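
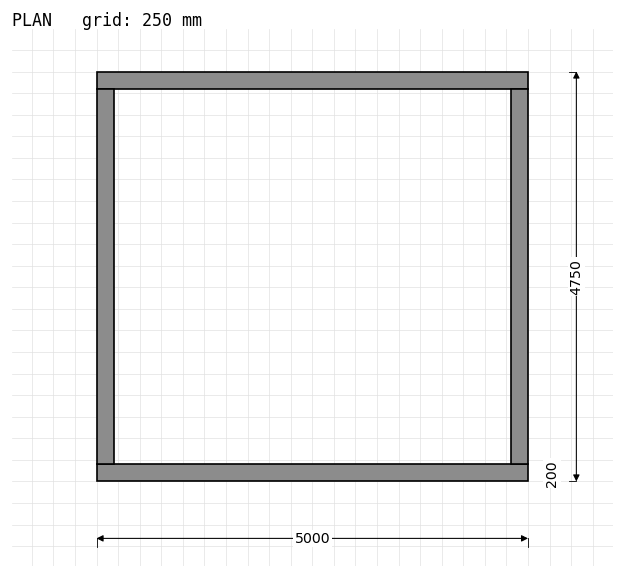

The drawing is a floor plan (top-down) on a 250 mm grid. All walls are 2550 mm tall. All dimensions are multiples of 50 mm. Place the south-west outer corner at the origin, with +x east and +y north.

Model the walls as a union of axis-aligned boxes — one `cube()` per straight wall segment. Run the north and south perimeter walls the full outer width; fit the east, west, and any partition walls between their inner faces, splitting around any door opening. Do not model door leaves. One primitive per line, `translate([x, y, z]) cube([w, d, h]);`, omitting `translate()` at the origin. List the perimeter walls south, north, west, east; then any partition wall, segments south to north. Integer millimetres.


cube([5000, 200, 2550]);
translate([0, 4550, 0]) cube([5000, 200, 2550]);
translate([0, 200, 0]) cube([200, 4350, 2550]);
translate([4800, 200, 0]) cube([200, 4350, 2550]);


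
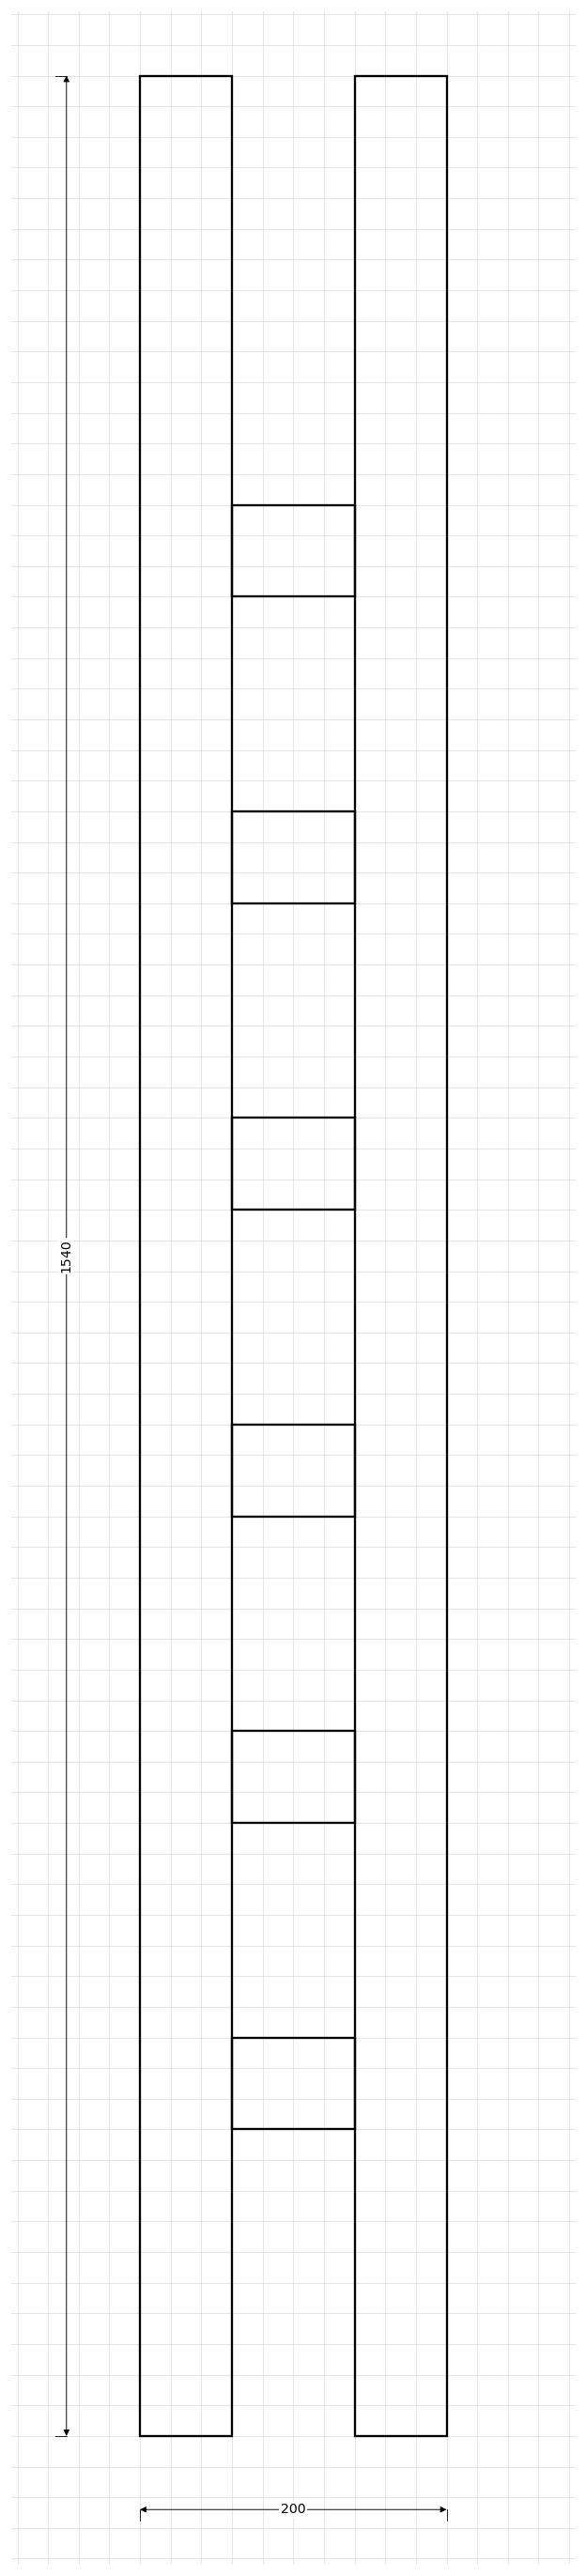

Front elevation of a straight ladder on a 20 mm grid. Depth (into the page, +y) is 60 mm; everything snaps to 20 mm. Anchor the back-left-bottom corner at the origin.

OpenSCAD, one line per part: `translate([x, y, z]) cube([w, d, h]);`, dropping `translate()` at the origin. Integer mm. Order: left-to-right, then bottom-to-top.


cube([60, 60, 1540]);
translate([60, 0, 200]) cube([80, 60, 60]);
translate([60, 0, 400]) cube([80, 60, 60]);
translate([60, 0, 600]) cube([80, 60, 60]);
translate([60, 0, 800]) cube([80, 60, 60]);
translate([60, 0, 1000]) cube([80, 60, 60]);
translate([60, 0, 1200]) cube([80, 60, 60]);
translate([140, 0, 0]) cube([60, 60, 1540]);


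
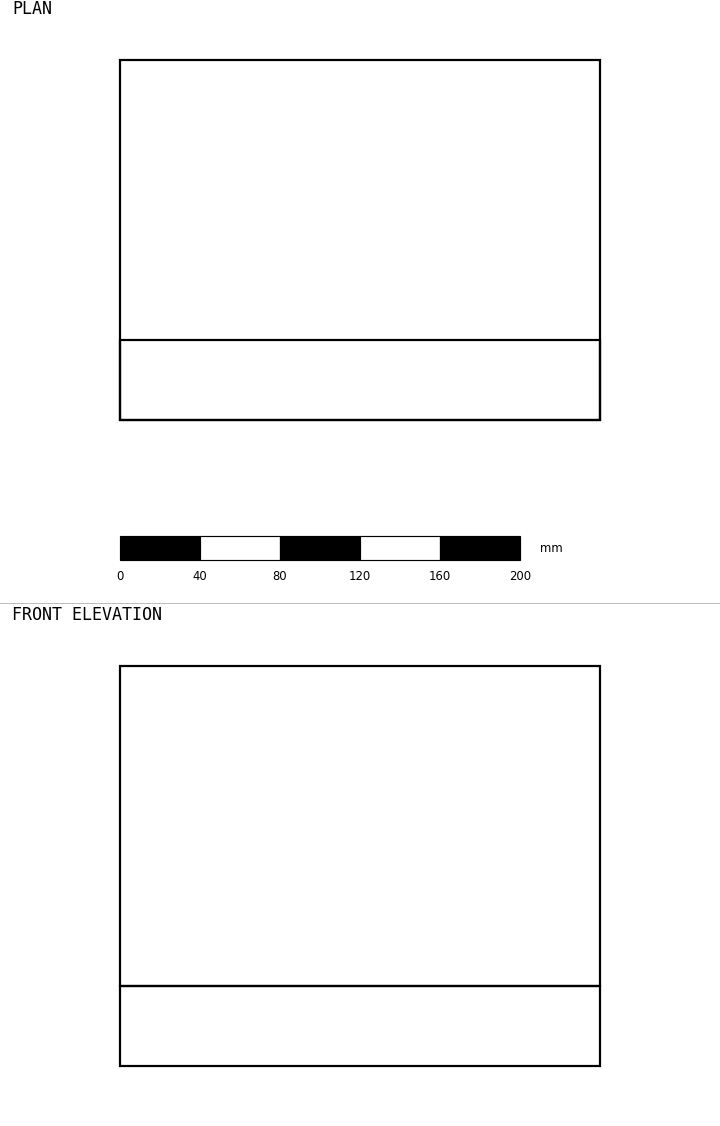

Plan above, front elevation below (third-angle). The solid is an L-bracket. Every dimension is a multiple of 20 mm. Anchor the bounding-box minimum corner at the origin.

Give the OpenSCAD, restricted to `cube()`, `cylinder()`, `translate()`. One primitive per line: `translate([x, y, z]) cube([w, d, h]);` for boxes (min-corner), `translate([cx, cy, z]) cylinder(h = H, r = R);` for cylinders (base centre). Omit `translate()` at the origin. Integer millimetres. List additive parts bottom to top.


cube([240, 180, 40]);
translate([0, 0, 40]) cube([240, 40, 160]);


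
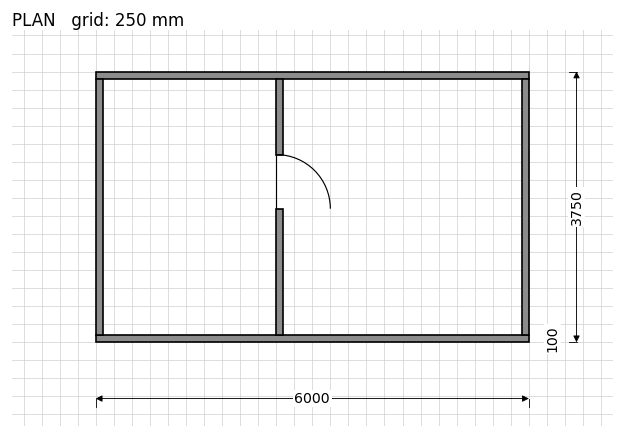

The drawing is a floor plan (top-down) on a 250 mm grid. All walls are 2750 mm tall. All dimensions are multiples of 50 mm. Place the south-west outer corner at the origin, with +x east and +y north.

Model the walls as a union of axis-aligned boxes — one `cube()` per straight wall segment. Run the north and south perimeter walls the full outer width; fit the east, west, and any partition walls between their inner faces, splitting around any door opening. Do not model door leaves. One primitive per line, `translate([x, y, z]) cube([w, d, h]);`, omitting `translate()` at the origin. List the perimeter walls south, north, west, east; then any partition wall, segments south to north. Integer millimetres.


cube([6000, 100, 2750]);
translate([0, 3650, 0]) cube([6000, 100, 2750]);
translate([0, 100, 0]) cube([100, 3550, 2750]);
translate([5900, 100, 0]) cube([100, 3550, 2750]);
translate([2500, 100, 0]) cube([100, 1750, 2750]);
translate([2500, 2600, 0]) cube([100, 1050, 2750]);


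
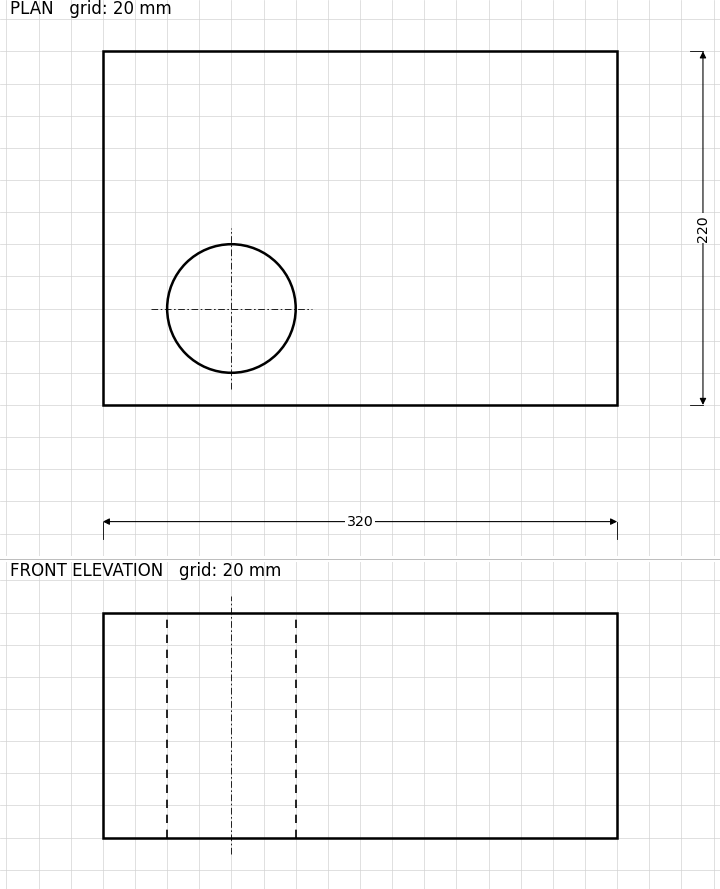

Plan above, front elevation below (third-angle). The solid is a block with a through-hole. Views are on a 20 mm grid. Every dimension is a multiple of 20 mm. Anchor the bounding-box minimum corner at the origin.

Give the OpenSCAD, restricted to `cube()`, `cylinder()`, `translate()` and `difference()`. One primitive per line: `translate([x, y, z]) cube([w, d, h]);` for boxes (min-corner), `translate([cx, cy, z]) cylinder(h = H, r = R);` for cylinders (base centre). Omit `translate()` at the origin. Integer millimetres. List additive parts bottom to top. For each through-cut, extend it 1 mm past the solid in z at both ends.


difference() {
  cube([320, 220, 140]);
  translate([80, 60, -1]) cylinder(h = 142, r = 40);
}


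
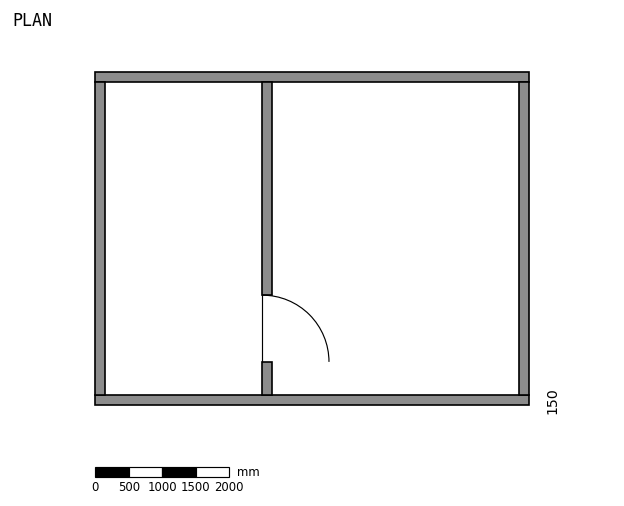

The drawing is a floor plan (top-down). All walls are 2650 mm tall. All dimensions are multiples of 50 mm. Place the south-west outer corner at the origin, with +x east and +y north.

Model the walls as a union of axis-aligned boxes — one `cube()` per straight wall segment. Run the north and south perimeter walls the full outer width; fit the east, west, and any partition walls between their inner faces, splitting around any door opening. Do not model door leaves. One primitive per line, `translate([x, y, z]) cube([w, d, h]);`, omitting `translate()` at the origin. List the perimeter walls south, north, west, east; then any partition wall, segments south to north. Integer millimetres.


cube([6500, 150, 2650]);
translate([0, 4850, 0]) cube([6500, 150, 2650]);
translate([0, 150, 0]) cube([150, 4700, 2650]);
translate([6350, 150, 0]) cube([150, 4700, 2650]);
translate([2500, 150, 0]) cube([150, 500, 2650]);
translate([2500, 1650, 0]) cube([150, 3200, 2650]);


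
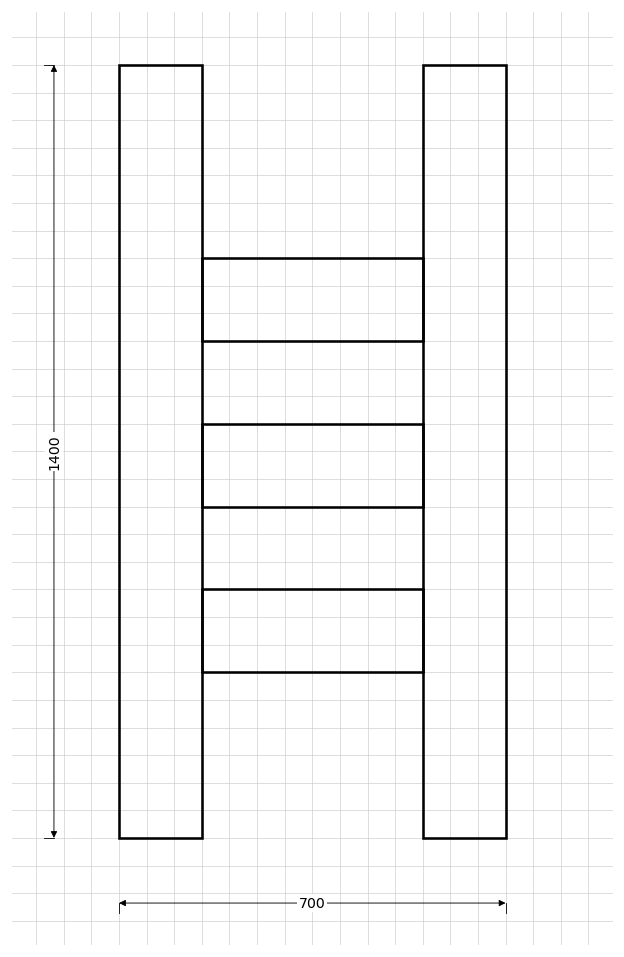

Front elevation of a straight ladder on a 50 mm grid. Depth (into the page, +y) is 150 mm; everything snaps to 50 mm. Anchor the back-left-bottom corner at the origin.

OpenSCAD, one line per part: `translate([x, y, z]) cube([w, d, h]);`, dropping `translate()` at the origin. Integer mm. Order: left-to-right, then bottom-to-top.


cube([150, 150, 1400]);
translate([150, 0, 300]) cube([400, 150, 150]);
translate([150, 0, 600]) cube([400, 150, 150]);
translate([150, 0, 900]) cube([400, 150, 150]);
translate([550, 0, 0]) cube([150, 150, 1400]);


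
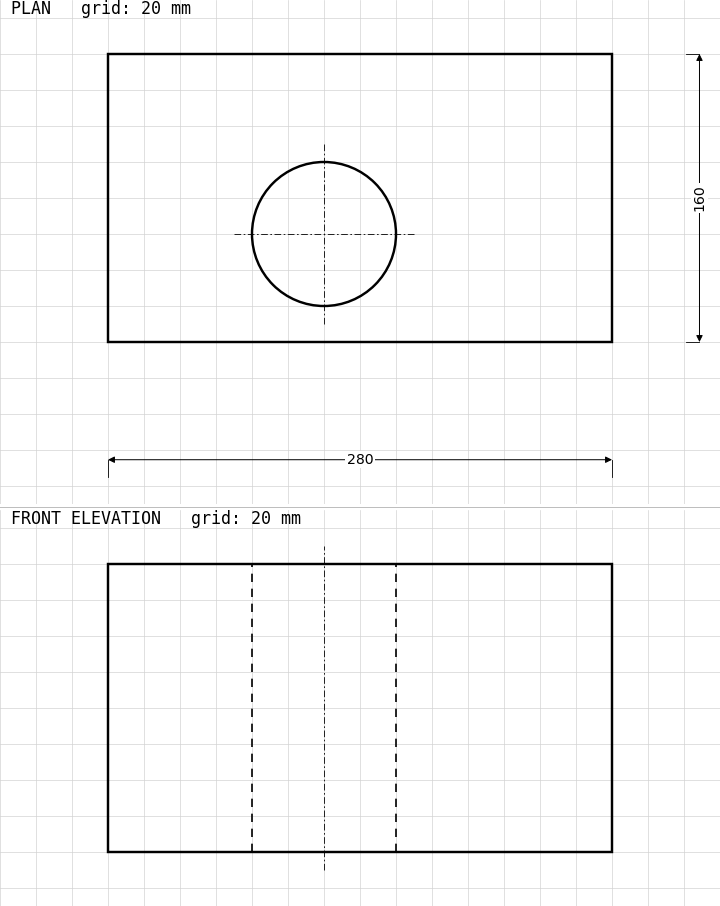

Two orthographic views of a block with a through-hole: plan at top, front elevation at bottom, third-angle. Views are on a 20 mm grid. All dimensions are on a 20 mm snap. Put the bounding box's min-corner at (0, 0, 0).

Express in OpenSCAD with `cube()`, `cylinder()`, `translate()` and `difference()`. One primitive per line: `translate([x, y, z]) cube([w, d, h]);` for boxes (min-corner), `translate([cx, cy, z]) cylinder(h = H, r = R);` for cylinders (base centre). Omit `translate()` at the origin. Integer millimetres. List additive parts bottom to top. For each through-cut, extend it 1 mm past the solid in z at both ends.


difference() {
  cube([280, 160, 160]);
  translate([120, 60, -1]) cylinder(h = 162, r = 40);
}


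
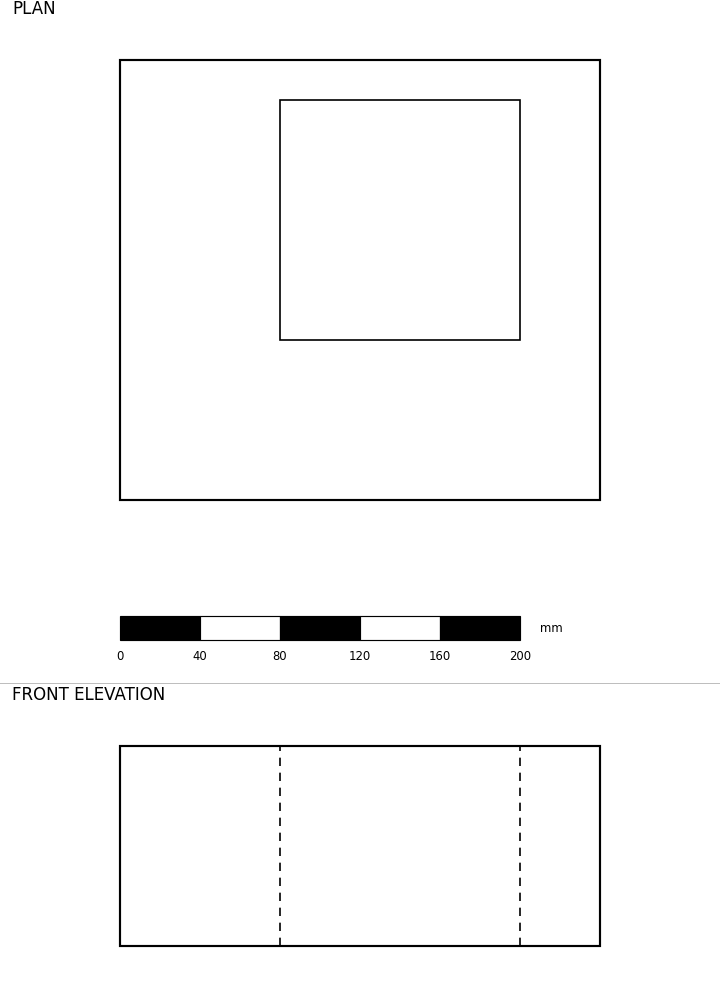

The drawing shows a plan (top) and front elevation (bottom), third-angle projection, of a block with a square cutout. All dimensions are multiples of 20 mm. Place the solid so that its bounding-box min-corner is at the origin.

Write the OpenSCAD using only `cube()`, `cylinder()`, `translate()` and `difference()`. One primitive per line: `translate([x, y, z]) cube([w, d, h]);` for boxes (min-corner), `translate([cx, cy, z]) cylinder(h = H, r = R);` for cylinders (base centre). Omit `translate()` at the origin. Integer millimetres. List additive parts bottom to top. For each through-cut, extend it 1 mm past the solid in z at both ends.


difference() {
  cube([240, 220, 100]);
  translate([80, 80, -1]) cube([120, 120, 102]);
}


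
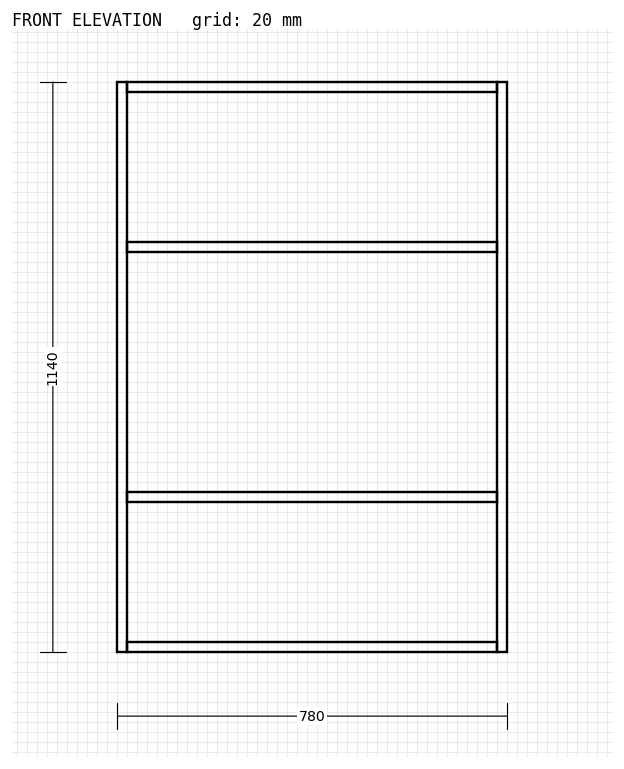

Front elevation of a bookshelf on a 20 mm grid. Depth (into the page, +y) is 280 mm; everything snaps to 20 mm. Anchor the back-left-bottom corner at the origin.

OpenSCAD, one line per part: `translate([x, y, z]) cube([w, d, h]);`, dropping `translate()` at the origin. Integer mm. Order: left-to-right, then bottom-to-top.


cube([20, 280, 1140]);
translate([20, 0, 0]) cube([740, 280, 20]);
translate([20, 0, 300]) cube([740, 280, 20]);
translate([20, 0, 800]) cube([740, 280, 20]);
translate([20, 0, 1120]) cube([740, 280, 20]);
translate([760, 0, 0]) cube([20, 280, 1140]);


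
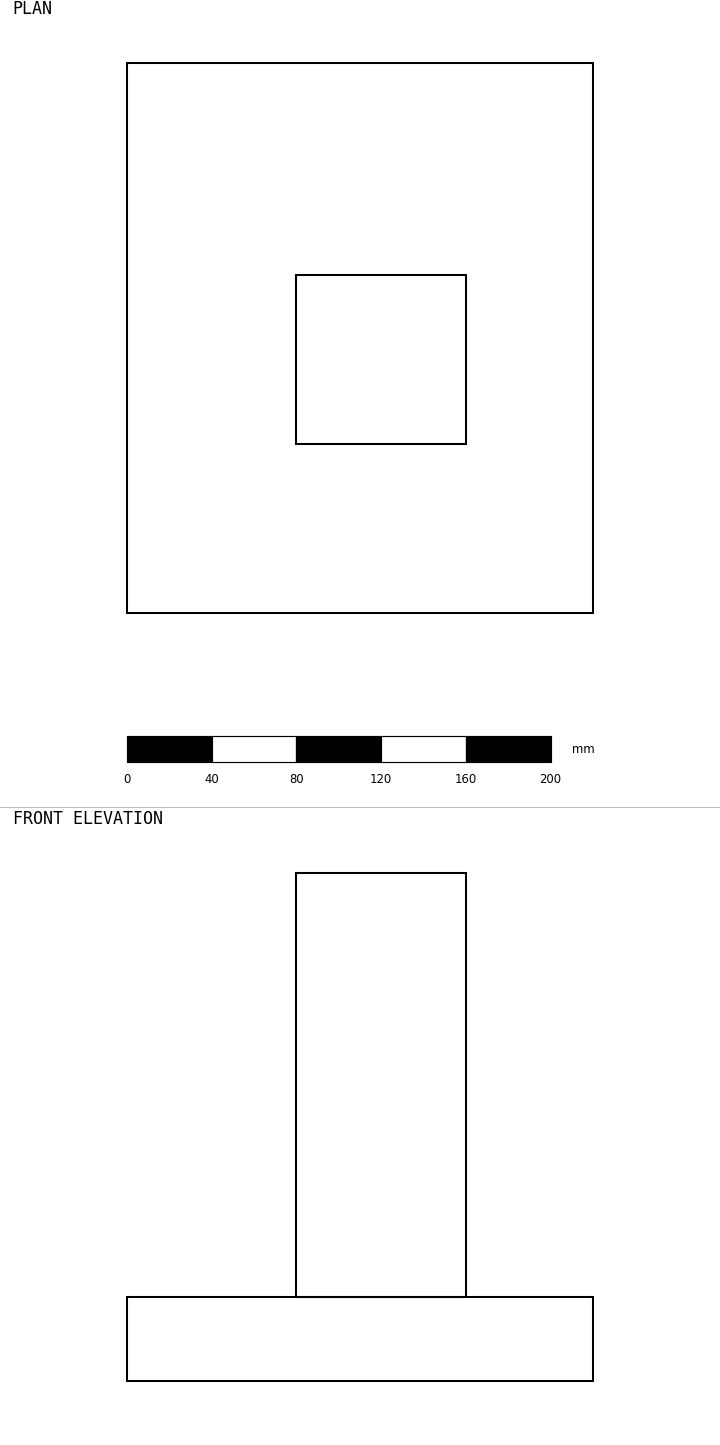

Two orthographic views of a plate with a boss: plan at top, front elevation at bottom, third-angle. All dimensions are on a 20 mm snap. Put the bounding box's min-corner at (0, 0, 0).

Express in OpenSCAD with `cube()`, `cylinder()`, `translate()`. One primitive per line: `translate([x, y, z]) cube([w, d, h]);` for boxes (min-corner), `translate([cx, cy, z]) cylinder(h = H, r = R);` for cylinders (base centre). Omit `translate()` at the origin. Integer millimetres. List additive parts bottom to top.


cube([220, 260, 40]);
translate([80, 80, 40]) cube([80, 80, 200]);


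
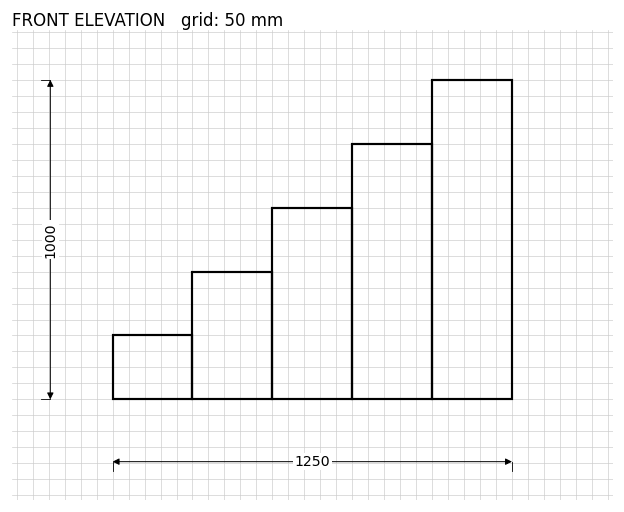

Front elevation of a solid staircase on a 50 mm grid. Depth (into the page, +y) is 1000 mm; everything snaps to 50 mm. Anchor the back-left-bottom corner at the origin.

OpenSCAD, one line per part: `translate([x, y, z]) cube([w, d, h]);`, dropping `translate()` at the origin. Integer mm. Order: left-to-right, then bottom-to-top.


cube([250, 1000, 200]);
translate([250, 0, 0]) cube([250, 1000, 400]);
translate([500, 0, 0]) cube([250, 1000, 600]);
translate([750, 0, 0]) cube([250, 1000, 800]);
translate([1000, 0, 0]) cube([250, 1000, 1000]);


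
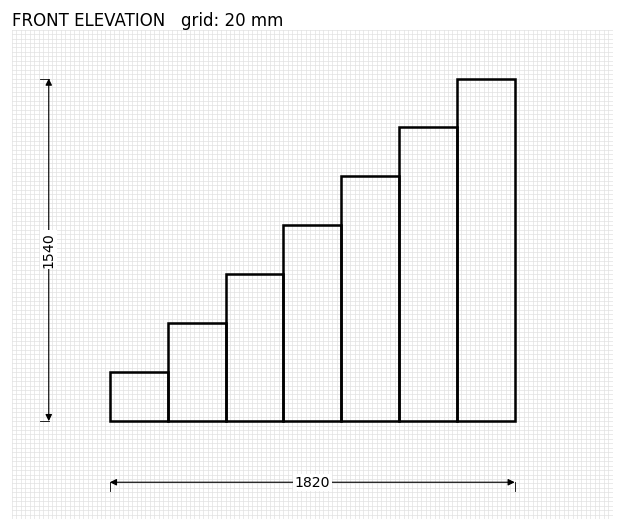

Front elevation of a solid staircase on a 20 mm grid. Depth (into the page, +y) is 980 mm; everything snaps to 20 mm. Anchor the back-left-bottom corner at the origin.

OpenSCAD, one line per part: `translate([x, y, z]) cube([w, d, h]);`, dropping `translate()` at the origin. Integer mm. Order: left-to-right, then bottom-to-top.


cube([260, 980, 220]);
translate([260, 0, 0]) cube([260, 980, 440]);
translate([520, 0, 0]) cube([260, 980, 660]);
translate([780, 0, 0]) cube([260, 980, 880]);
translate([1040, 0, 0]) cube([260, 980, 1100]);
translate([1300, 0, 0]) cube([260, 980, 1320]);
translate([1560, 0, 0]) cube([260, 980, 1540]);


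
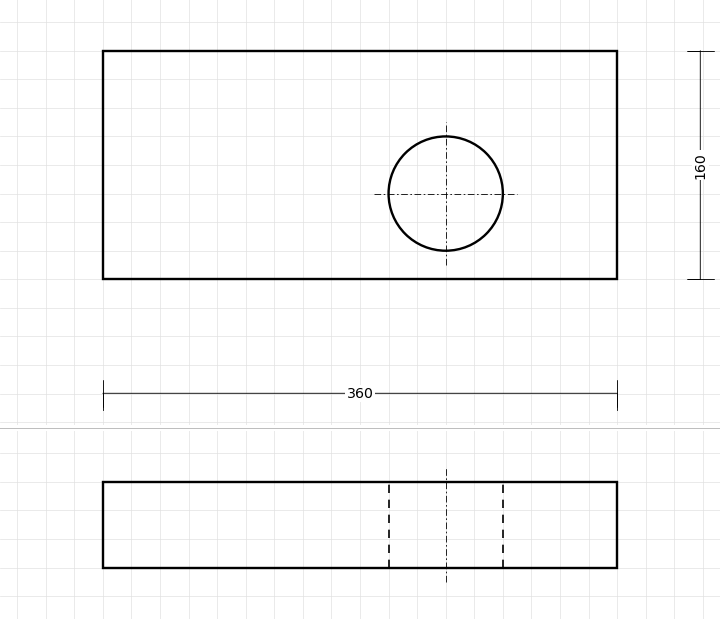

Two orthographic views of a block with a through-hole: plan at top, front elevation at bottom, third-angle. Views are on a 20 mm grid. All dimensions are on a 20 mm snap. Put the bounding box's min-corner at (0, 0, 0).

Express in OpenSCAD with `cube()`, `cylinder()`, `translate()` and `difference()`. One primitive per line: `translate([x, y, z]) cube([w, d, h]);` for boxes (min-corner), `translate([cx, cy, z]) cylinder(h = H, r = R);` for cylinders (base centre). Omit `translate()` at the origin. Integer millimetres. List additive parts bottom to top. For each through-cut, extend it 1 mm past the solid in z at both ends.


difference() {
  cube([360, 160, 60]);
  translate([240, 60, -1]) cylinder(h = 62, r = 40);
}


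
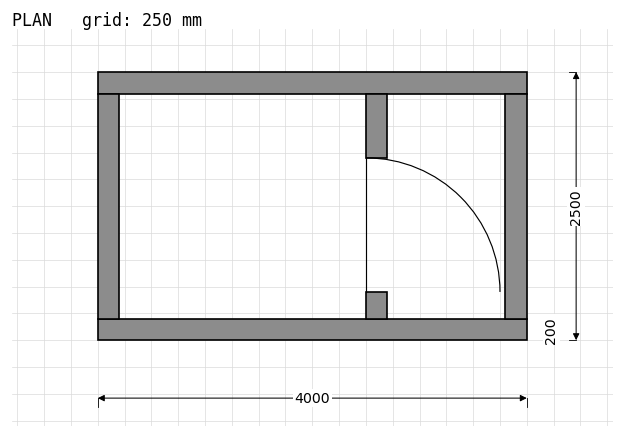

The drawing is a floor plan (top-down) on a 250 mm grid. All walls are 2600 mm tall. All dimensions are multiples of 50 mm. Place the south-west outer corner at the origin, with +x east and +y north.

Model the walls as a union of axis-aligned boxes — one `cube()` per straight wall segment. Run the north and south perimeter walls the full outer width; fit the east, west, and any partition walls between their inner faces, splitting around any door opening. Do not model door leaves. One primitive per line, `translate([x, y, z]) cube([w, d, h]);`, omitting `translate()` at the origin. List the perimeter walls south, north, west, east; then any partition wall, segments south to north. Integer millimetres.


cube([4000, 200, 2600]);
translate([0, 2300, 0]) cube([4000, 200, 2600]);
translate([0, 200, 0]) cube([200, 2100, 2600]);
translate([3800, 200, 0]) cube([200, 2100, 2600]);
translate([2500, 200, 0]) cube([200, 250, 2600]);
translate([2500, 1700, 0]) cube([200, 600, 2600]);


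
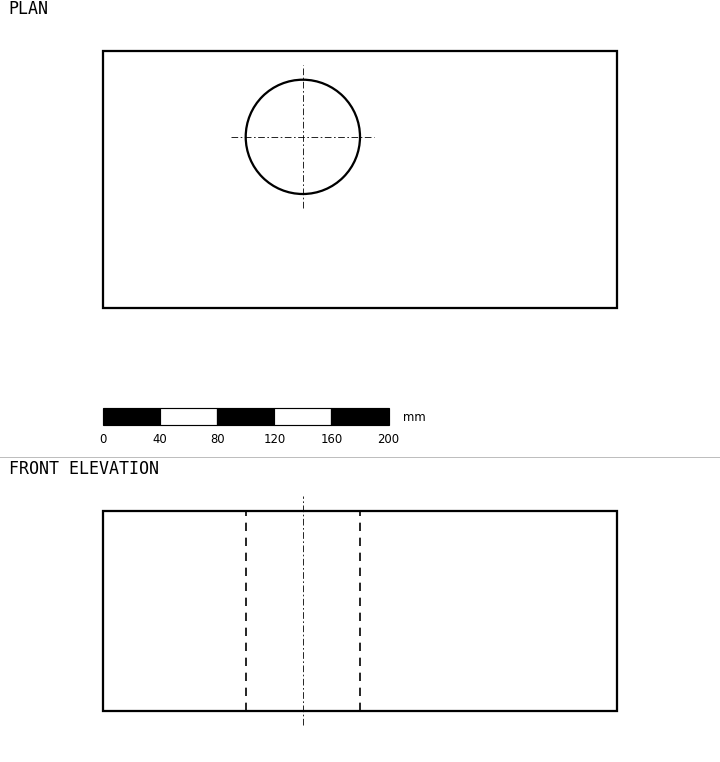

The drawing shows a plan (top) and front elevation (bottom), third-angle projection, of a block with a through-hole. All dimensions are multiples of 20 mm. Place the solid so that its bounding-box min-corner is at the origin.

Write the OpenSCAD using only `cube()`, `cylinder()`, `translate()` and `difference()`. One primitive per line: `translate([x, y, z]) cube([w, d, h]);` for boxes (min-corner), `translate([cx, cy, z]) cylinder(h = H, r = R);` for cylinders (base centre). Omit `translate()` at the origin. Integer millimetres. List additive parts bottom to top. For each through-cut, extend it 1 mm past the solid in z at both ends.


difference() {
  cube([360, 180, 140]);
  translate([140, 120, -1]) cylinder(h = 142, r = 40);
}


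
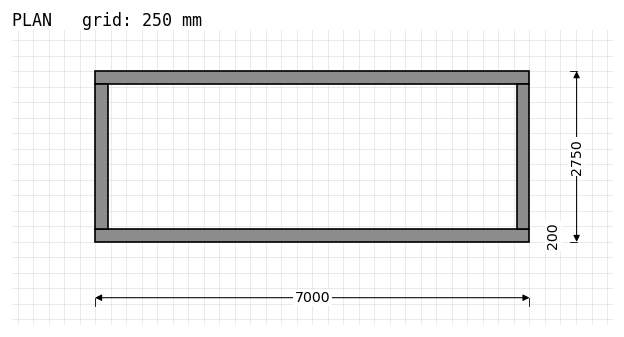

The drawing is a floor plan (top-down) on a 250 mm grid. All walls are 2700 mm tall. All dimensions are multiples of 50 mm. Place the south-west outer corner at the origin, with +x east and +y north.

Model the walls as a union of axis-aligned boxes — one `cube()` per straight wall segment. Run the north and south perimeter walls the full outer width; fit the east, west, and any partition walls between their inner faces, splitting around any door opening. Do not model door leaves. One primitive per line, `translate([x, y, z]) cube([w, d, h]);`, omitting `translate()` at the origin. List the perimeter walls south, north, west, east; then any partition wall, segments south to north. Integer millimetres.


cube([7000, 200, 2700]);
translate([0, 2550, 0]) cube([7000, 200, 2700]);
translate([0, 200, 0]) cube([200, 2350, 2700]);
translate([6800, 200, 0]) cube([200, 2350, 2700]);


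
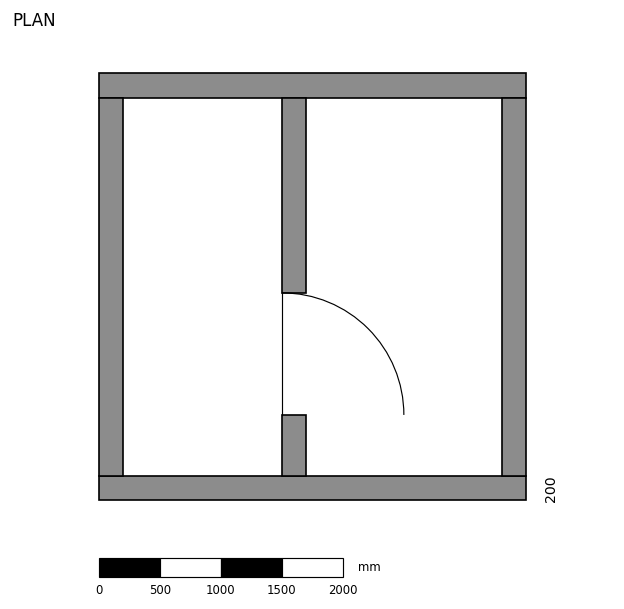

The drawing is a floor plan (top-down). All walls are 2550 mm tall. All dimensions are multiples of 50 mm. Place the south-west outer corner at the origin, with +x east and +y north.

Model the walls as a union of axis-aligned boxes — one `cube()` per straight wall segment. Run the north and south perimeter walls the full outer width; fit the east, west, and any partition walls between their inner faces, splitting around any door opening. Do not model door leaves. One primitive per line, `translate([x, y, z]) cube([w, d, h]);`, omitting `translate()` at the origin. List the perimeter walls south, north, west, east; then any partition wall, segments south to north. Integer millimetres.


cube([3500, 200, 2550]);
translate([0, 3300, 0]) cube([3500, 200, 2550]);
translate([0, 200, 0]) cube([200, 3100, 2550]);
translate([3300, 200, 0]) cube([200, 3100, 2550]);
translate([1500, 200, 0]) cube([200, 500, 2550]);
translate([1500, 1700, 0]) cube([200, 1600, 2550]);


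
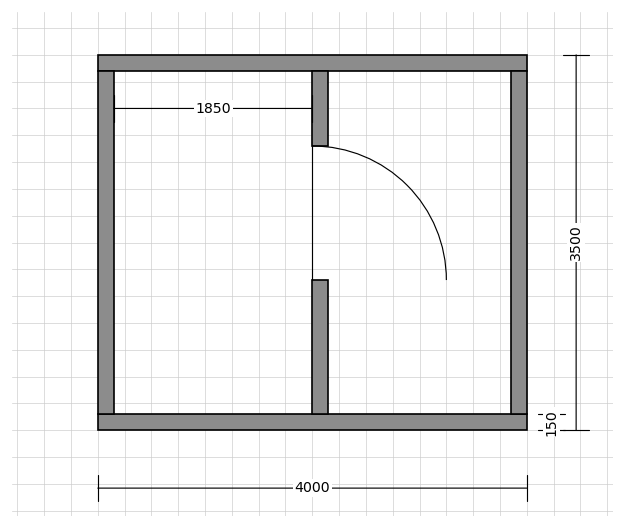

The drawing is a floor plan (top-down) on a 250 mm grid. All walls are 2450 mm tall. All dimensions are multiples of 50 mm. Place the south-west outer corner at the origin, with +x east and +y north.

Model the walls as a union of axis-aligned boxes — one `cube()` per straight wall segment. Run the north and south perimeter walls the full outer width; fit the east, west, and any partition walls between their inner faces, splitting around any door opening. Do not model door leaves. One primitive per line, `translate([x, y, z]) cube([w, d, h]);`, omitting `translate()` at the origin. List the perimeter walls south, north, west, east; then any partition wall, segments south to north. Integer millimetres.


cube([4000, 150, 2450]);
translate([0, 3350, 0]) cube([4000, 150, 2450]);
translate([0, 150, 0]) cube([150, 3200, 2450]);
translate([3850, 150, 0]) cube([150, 3200, 2450]);
translate([2000, 150, 0]) cube([150, 1250, 2450]);
translate([2000, 2650, 0]) cube([150, 700, 2450]);


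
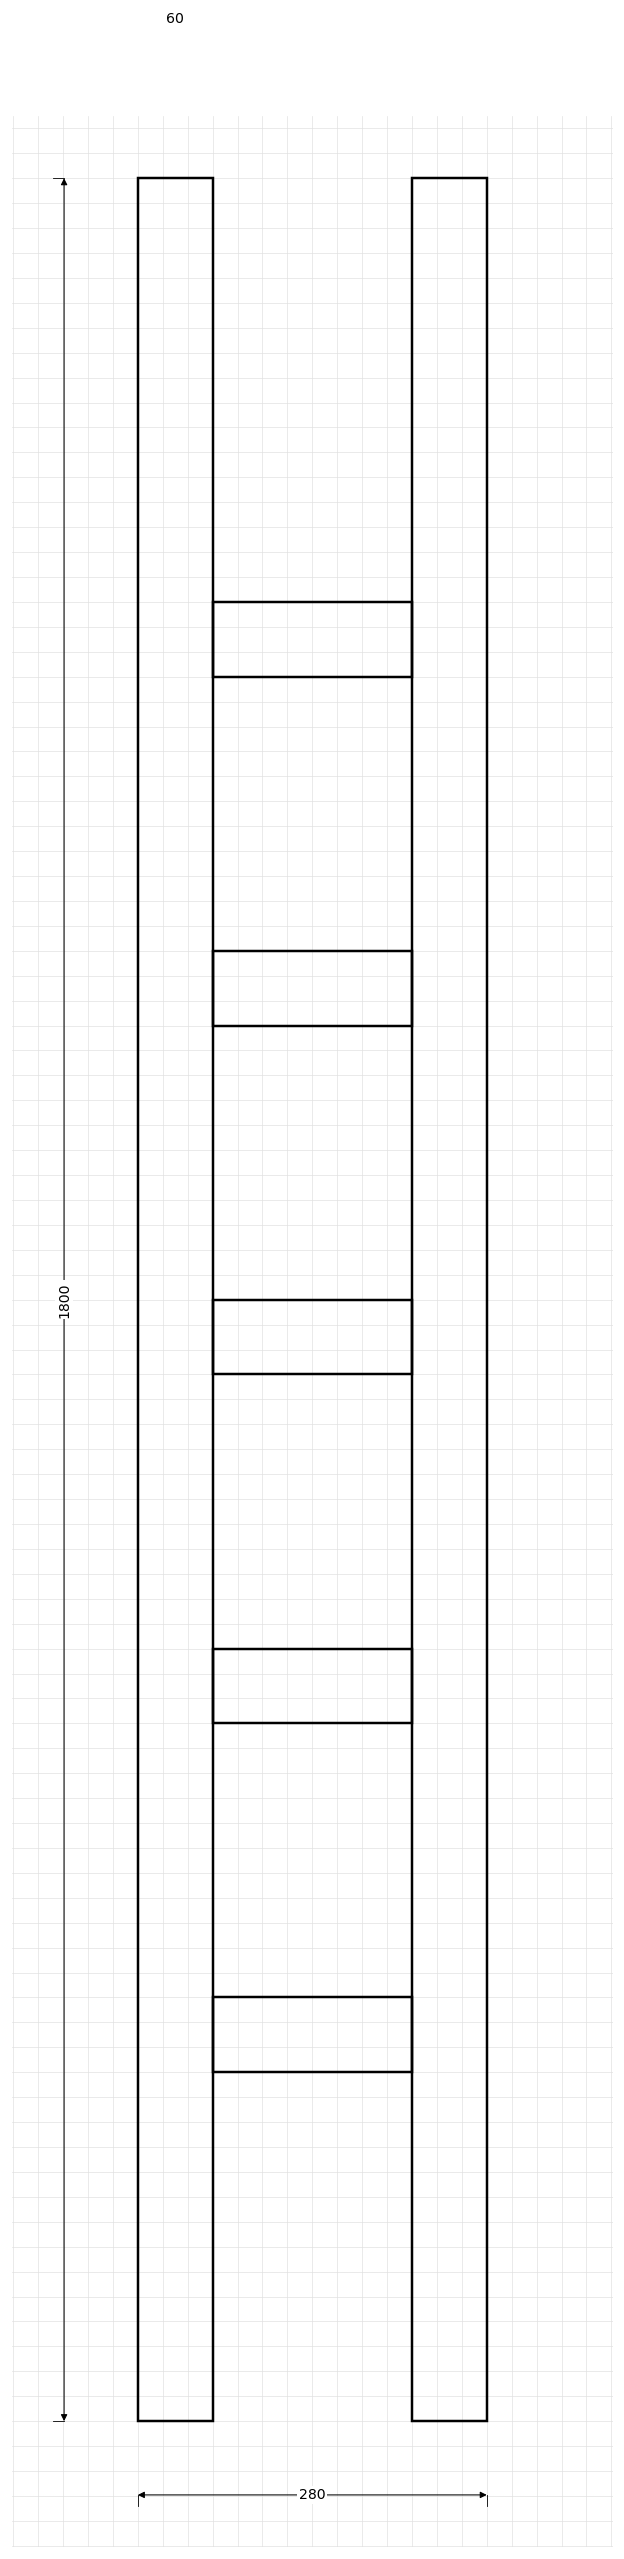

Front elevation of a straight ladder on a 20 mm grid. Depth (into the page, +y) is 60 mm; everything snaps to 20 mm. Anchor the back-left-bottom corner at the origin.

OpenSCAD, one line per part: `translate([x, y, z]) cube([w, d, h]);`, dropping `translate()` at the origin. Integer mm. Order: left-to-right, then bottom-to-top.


cube([60, 60, 1800]);
translate([60, 0, 280]) cube([160, 60, 60]);
translate([60, 0, 560]) cube([160, 60, 60]);
translate([60, 0, 840]) cube([160, 60, 60]);
translate([60, 0, 1120]) cube([160, 60, 60]);
translate([60, 0, 1400]) cube([160, 60, 60]);
translate([220, 0, 0]) cube([60, 60, 1800]);


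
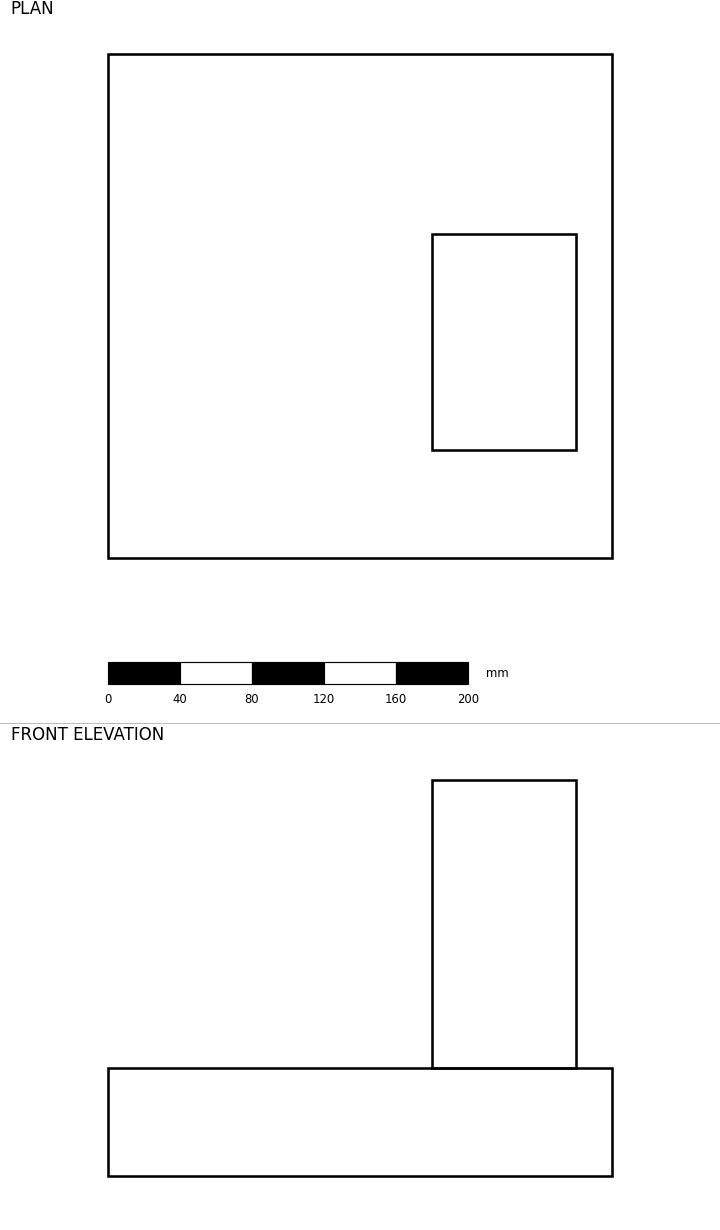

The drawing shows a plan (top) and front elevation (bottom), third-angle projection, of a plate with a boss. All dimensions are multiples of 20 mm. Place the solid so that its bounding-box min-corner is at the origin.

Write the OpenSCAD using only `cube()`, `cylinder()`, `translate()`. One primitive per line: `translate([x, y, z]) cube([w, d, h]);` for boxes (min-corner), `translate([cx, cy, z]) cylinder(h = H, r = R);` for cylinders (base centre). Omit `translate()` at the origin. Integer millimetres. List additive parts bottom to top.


cube([280, 280, 60]);
translate([180, 60, 60]) cube([80, 120, 160]);


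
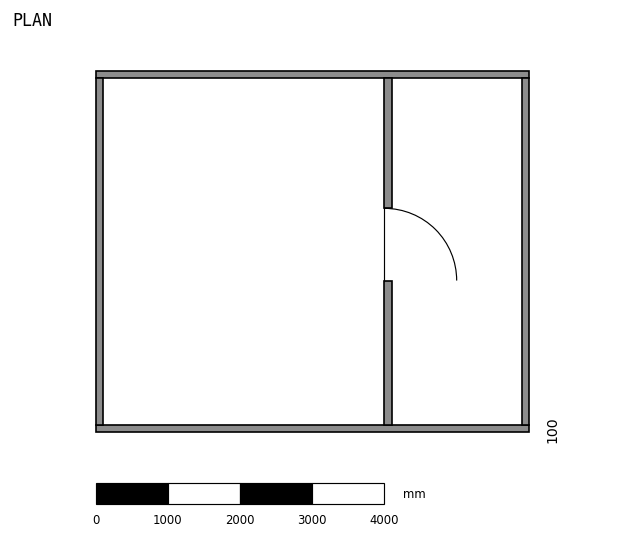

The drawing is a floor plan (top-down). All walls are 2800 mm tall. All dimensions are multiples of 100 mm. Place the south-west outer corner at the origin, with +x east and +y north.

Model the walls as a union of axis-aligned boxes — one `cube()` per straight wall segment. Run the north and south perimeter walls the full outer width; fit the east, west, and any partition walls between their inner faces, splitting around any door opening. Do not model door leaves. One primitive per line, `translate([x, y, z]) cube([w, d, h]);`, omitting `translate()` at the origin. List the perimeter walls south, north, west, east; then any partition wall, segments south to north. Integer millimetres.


cube([6000, 100, 2800]);
translate([0, 4900, 0]) cube([6000, 100, 2800]);
translate([0, 100, 0]) cube([100, 4800, 2800]);
translate([5900, 100, 0]) cube([100, 4800, 2800]);
translate([4000, 100, 0]) cube([100, 2000, 2800]);
translate([4000, 3100, 0]) cube([100, 1800, 2800]);


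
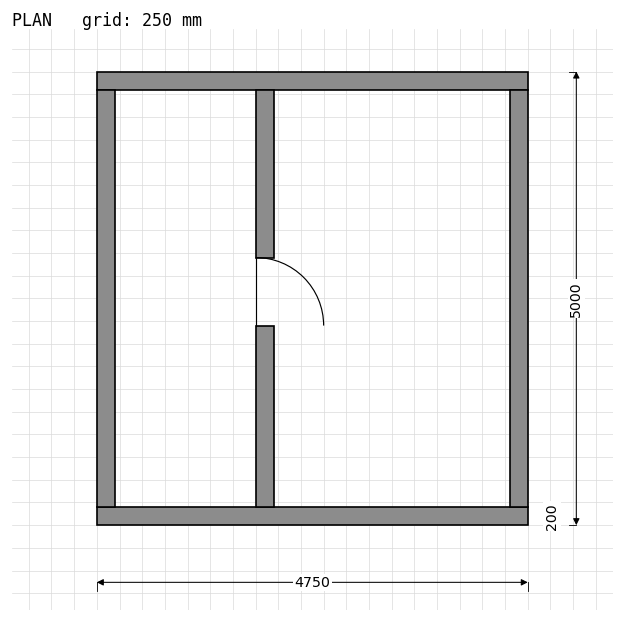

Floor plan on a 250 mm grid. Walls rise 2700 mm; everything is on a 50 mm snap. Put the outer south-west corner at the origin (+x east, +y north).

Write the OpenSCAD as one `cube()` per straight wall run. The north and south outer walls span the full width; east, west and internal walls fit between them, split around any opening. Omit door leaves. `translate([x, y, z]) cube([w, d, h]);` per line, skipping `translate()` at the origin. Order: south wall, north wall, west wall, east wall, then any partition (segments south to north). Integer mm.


cube([4750, 200, 2700]);
translate([0, 4800, 0]) cube([4750, 200, 2700]);
translate([0, 200, 0]) cube([200, 4600, 2700]);
translate([4550, 200, 0]) cube([200, 4600, 2700]);
translate([1750, 200, 0]) cube([200, 2000, 2700]);
translate([1750, 2950, 0]) cube([200, 1850, 2700]);


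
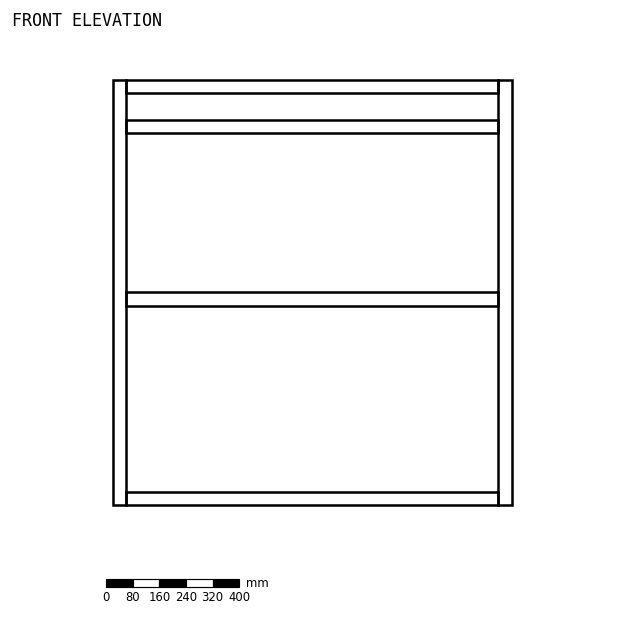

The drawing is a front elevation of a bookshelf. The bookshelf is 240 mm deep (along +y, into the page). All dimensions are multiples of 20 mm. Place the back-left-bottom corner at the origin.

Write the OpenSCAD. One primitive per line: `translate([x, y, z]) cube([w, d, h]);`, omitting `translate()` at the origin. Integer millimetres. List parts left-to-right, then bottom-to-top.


cube([40, 240, 1280]);
translate([40, 0, 0]) cube([1120, 240, 40]);
translate([40, 0, 600]) cube([1120, 240, 40]);
translate([40, 0, 1120]) cube([1120, 240, 40]);
translate([40, 0, 1240]) cube([1120, 240, 40]);
translate([1160, 0, 0]) cube([40, 240, 1280]);


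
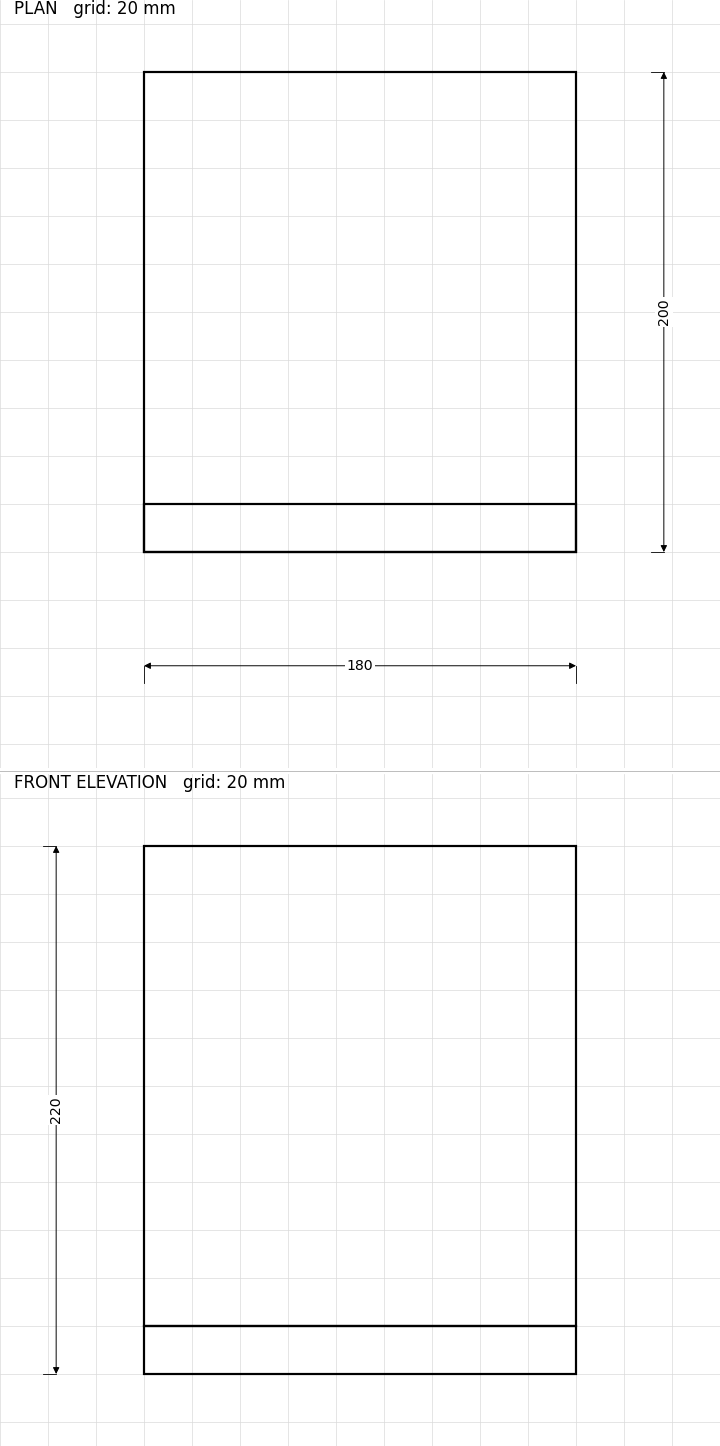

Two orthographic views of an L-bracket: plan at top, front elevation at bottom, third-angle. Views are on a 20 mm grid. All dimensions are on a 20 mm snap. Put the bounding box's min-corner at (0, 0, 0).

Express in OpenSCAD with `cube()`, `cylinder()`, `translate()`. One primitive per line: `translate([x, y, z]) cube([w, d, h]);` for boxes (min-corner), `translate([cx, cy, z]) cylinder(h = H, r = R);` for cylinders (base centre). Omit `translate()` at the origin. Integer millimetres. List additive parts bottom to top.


cube([180, 200, 20]);
translate([0, 0, 20]) cube([180, 20, 200]);


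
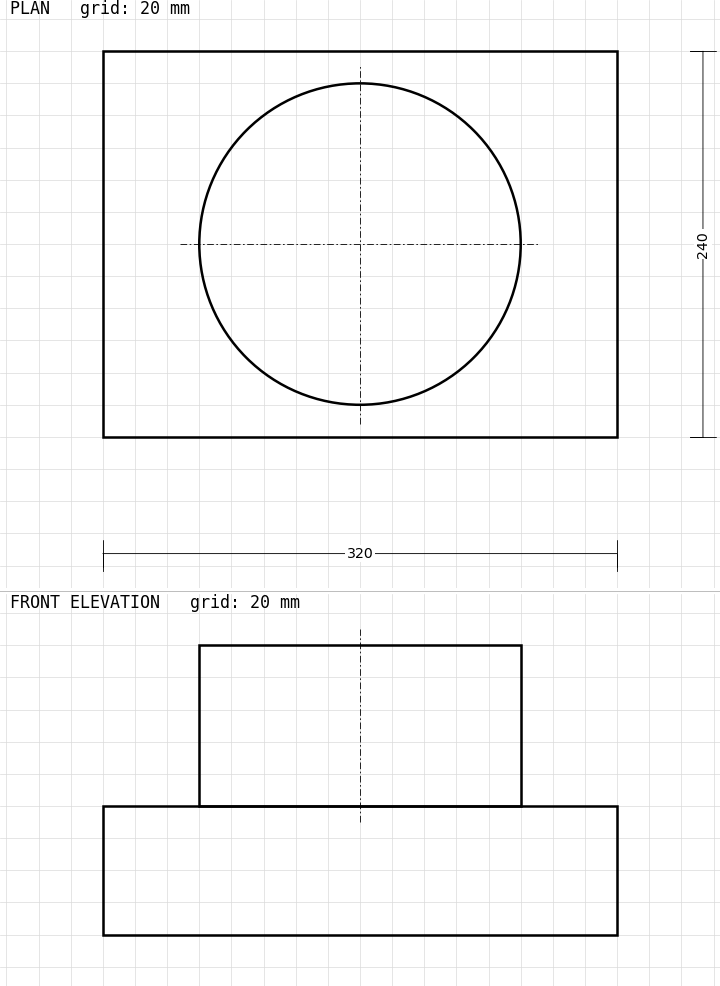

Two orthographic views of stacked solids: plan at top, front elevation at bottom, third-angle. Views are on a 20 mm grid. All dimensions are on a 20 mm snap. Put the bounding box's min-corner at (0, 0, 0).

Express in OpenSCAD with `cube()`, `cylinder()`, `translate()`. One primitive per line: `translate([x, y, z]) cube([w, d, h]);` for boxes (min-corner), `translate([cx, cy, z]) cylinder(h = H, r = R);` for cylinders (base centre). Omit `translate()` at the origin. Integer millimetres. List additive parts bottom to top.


cube([320, 240, 80]);
translate([160, 120, 80]) cylinder(h = 100, r = 100);


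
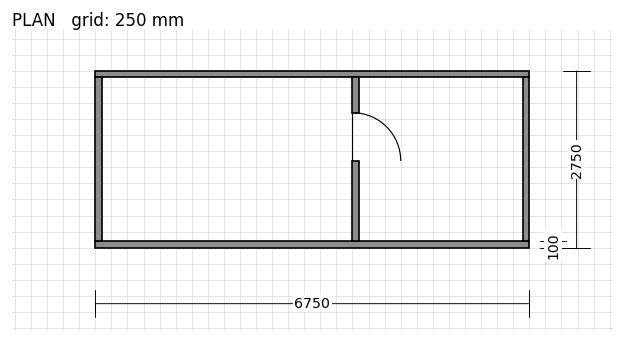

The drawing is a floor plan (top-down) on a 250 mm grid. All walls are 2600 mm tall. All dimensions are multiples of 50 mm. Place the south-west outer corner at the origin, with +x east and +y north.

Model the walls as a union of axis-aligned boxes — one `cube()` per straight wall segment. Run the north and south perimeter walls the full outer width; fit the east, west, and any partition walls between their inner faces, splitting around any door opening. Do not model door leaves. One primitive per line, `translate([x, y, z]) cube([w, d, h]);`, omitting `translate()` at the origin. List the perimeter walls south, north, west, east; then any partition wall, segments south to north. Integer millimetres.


cube([6750, 100, 2600]);
translate([0, 2650, 0]) cube([6750, 100, 2600]);
translate([0, 100, 0]) cube([100, 2550, 2600]);
translate([6650, 100, 0]) cube([100, 2550, 2600]);
translate([4000, 100, 0]) cube([100, 1250, 2600]);
translate([4000, 2100, 0]) cube([100, 550, 2600]);


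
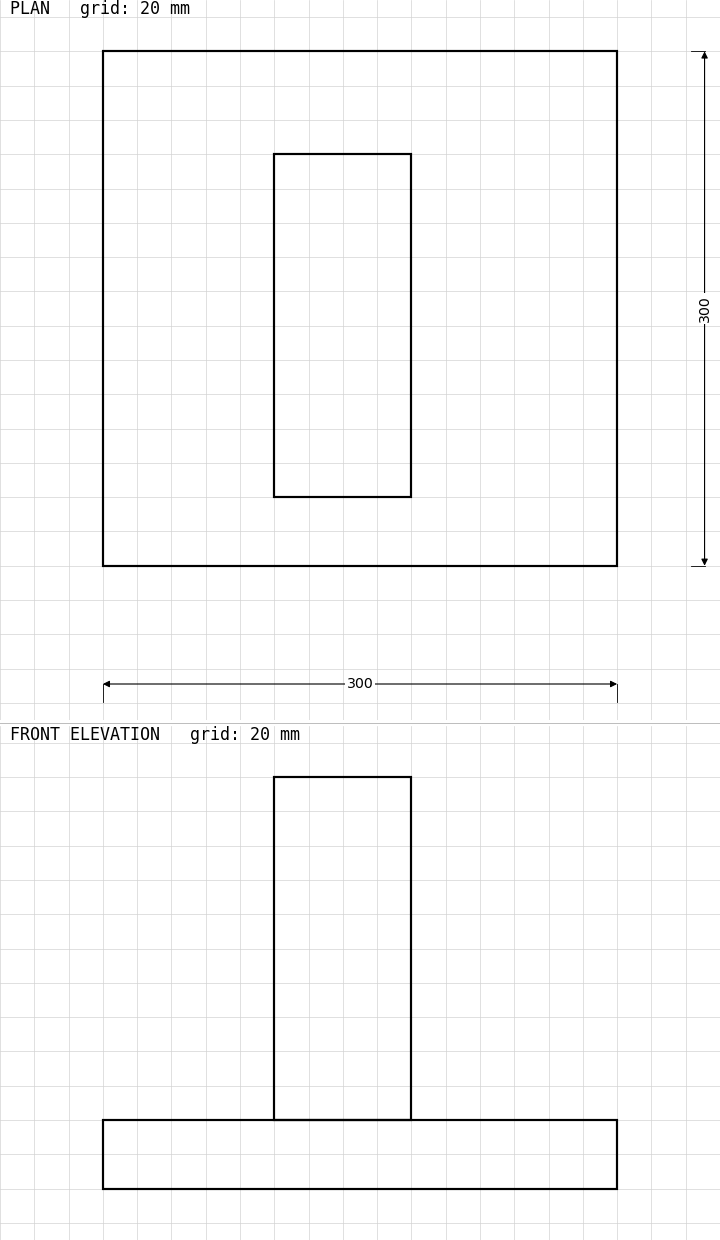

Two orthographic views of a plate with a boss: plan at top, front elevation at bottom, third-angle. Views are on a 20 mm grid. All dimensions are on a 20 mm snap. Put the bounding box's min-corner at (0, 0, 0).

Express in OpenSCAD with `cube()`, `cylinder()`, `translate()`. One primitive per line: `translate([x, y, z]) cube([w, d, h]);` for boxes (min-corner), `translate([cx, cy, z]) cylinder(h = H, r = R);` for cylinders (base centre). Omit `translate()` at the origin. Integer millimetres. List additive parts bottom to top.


cube([300, 300, 40]);
translate([100, 40, 40]) cube([80, 200, 200]);


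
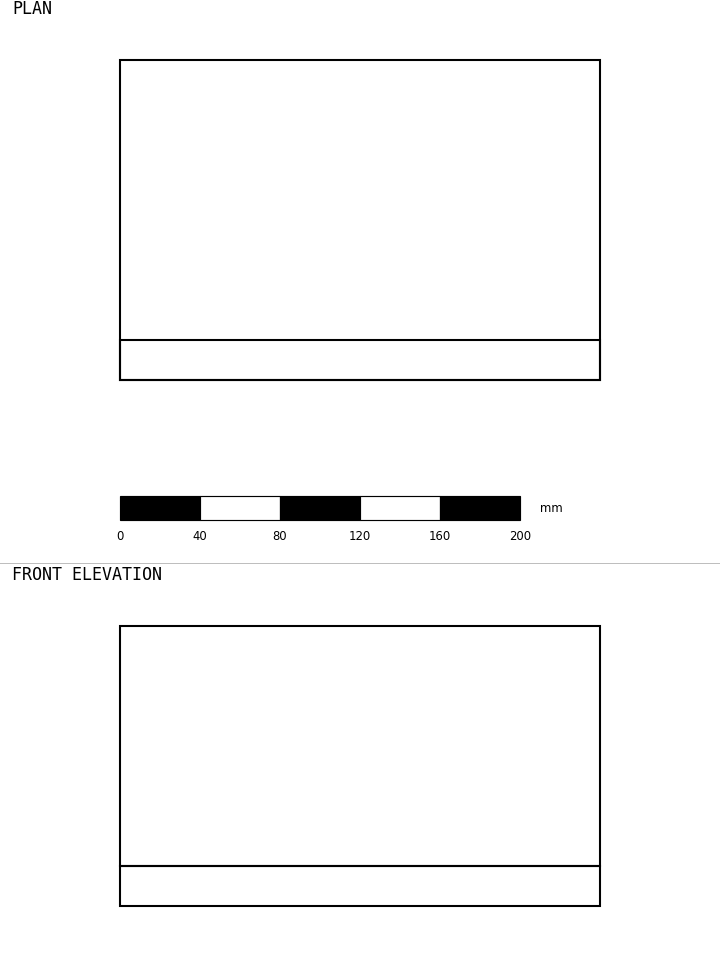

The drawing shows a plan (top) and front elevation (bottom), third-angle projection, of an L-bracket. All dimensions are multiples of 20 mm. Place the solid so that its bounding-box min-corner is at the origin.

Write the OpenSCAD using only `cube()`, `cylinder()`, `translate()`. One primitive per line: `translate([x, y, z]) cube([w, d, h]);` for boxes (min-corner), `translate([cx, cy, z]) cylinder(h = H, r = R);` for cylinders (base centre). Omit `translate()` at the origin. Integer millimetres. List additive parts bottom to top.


cube([240, 160, 20]);
translate([0, 0, 20]) cube([240, 20, 120]);


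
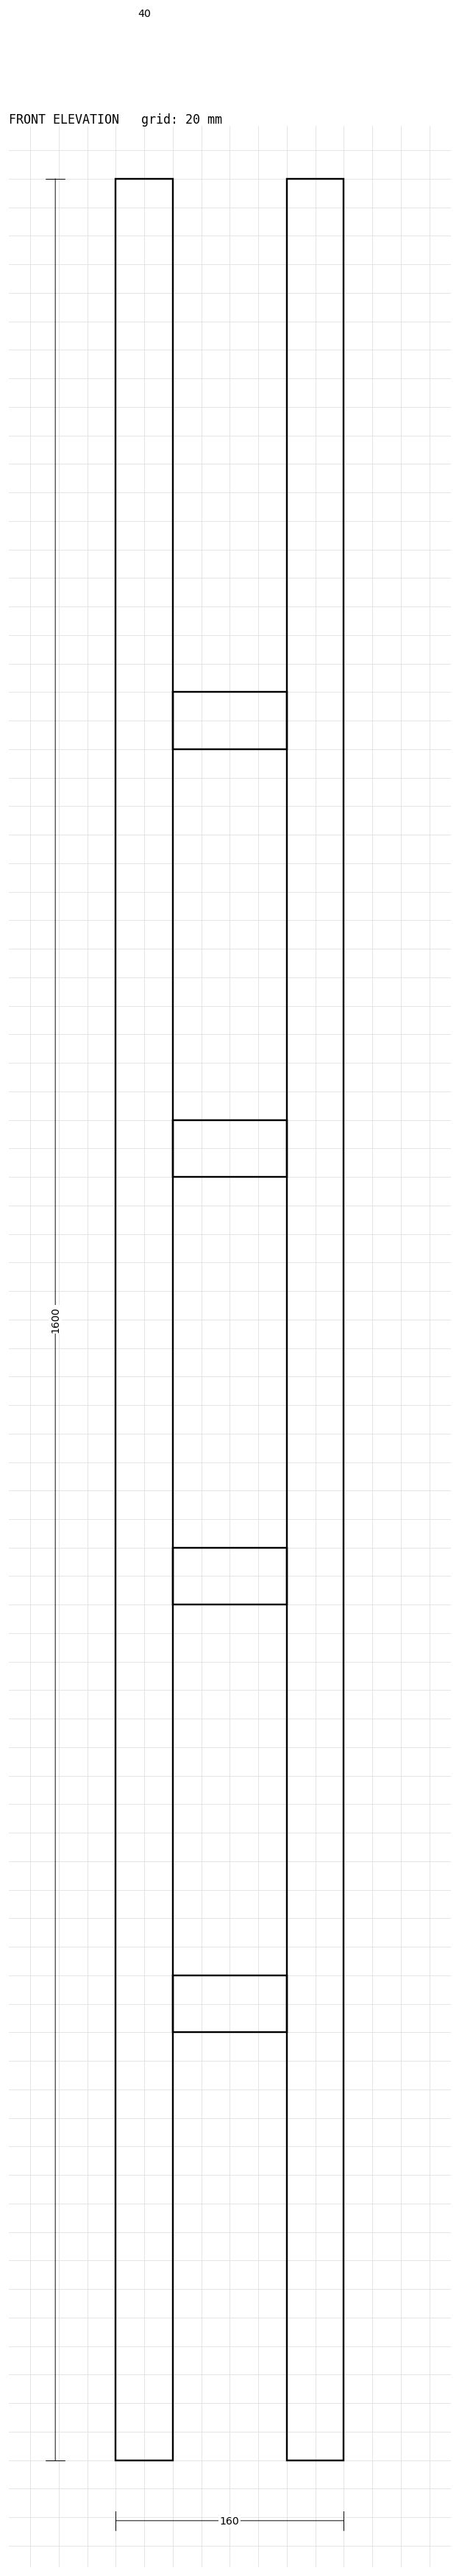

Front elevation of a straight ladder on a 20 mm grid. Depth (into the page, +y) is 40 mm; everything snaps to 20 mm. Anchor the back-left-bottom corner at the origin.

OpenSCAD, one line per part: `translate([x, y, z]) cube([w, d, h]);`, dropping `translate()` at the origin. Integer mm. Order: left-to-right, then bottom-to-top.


cube([40, 40, 1600]);
translate([40, 0, 300]) cube([80, 40, 40]);
translate([40, 0, 600]) cube([80, 40, 40]);
translate([40, 0, 900]) cube([80, 40, 40]);
translate([40, 0, 1200]) cube([80, 40, 40]);
translate([120, 0, 0]) cube([40, 40, 1600]);


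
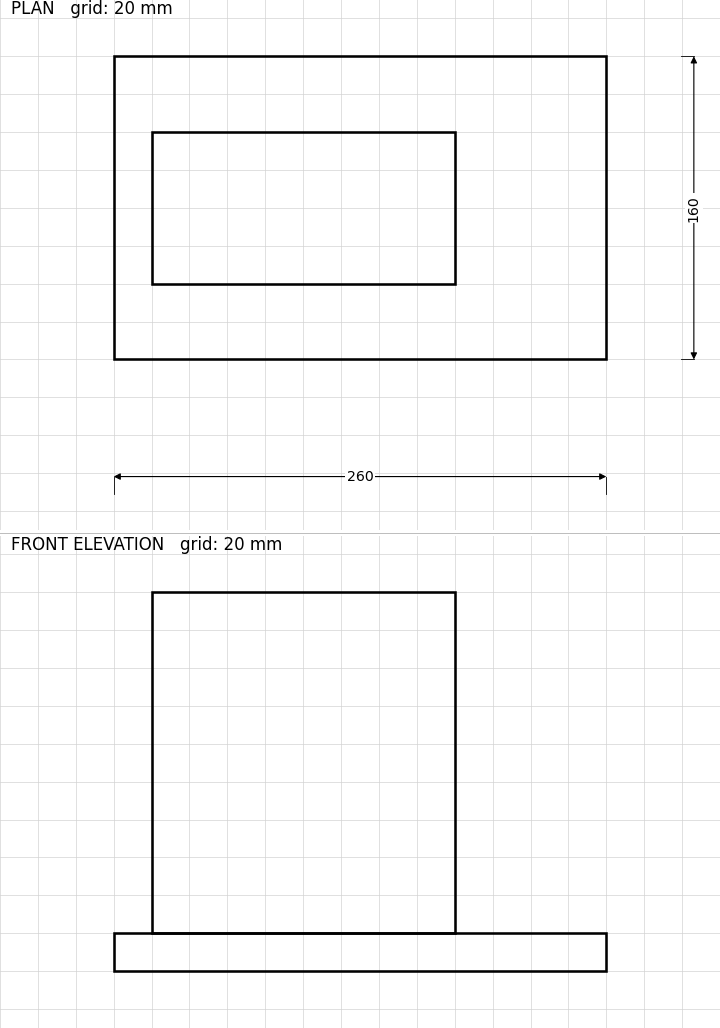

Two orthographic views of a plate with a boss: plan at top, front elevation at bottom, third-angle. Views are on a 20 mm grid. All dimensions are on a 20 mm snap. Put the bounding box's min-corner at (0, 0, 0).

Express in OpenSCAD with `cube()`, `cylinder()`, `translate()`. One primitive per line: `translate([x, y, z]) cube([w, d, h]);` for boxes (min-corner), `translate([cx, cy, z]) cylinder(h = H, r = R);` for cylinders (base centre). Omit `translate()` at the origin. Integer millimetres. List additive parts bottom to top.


cube([260, 160, 20]);
translate([20, 40, 20]) cube([160, 80, 180]);


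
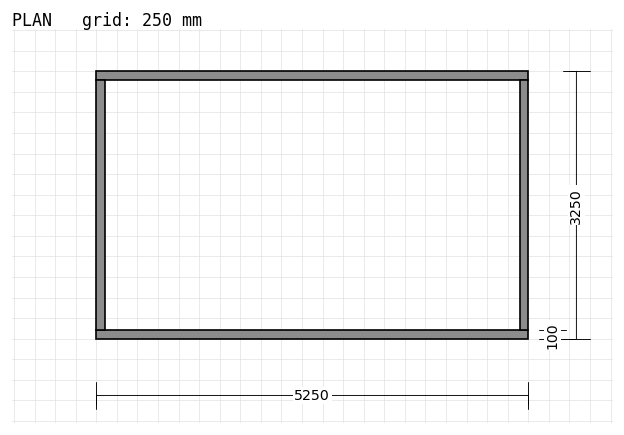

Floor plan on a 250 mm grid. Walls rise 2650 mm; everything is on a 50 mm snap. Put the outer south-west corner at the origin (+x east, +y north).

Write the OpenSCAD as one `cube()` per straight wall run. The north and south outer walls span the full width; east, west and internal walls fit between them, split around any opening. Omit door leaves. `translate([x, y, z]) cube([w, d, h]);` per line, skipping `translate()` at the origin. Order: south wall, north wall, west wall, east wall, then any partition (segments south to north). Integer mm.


cube([5250, 100, 2650]);
translate([0, 3150, 0]) cube([5250, 100, 2650]);
translate([0, 100, 0]) cube([100, 3050, 2650]);
translate([5150, 100, 0]) cube([100, 3050, 2650]);


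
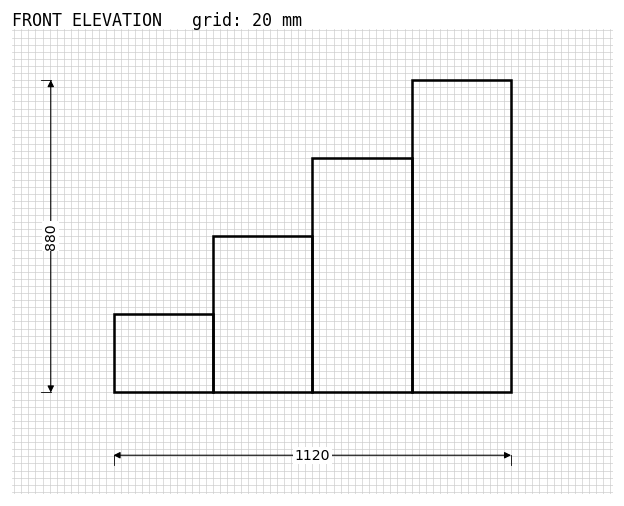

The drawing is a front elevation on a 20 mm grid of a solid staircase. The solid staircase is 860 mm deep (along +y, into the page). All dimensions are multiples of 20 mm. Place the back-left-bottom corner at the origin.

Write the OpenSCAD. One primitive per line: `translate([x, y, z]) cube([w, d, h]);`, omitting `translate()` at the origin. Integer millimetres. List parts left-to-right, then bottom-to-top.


cube([280, 860, 220]);
translate([280, 0, 0]) cube([280, 860, 440]);
translate([560, 0, 0]) cube([280, 860, 660]);
translate([840, 0, 0]) cube([280, 860, 880]);


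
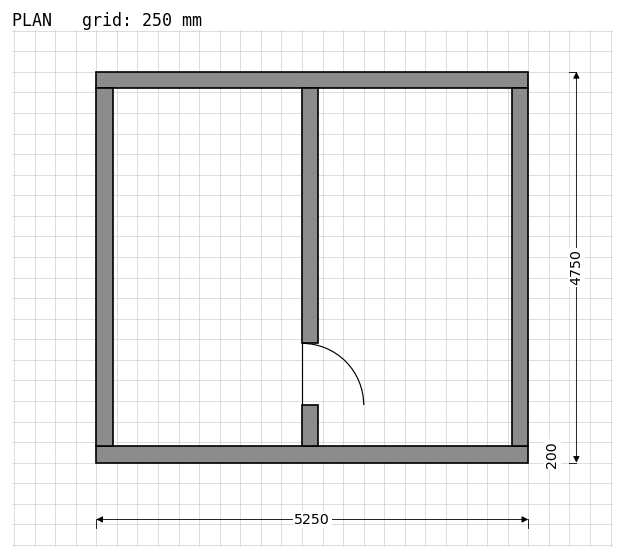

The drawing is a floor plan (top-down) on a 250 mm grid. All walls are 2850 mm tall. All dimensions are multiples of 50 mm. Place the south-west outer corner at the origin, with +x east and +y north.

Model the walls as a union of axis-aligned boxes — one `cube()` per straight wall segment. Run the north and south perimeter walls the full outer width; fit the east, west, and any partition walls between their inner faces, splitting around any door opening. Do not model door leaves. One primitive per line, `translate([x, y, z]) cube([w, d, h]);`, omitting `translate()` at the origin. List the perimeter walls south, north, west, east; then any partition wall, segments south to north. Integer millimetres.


cube([5250, 200, 2850]);
translate([0, 4550, 0]) cube([5250, 200, 2850]);
translate([0, 200, 0]) cube([200, 4350, 2850]);
translate([5050, 200, 0]) cube([200, 4350, 2850]);
translate([2500, 200, 0]) cube([200, 500, 2850]);
translate([2500, 1450, 0]) cube([200, 3100, 2850]);


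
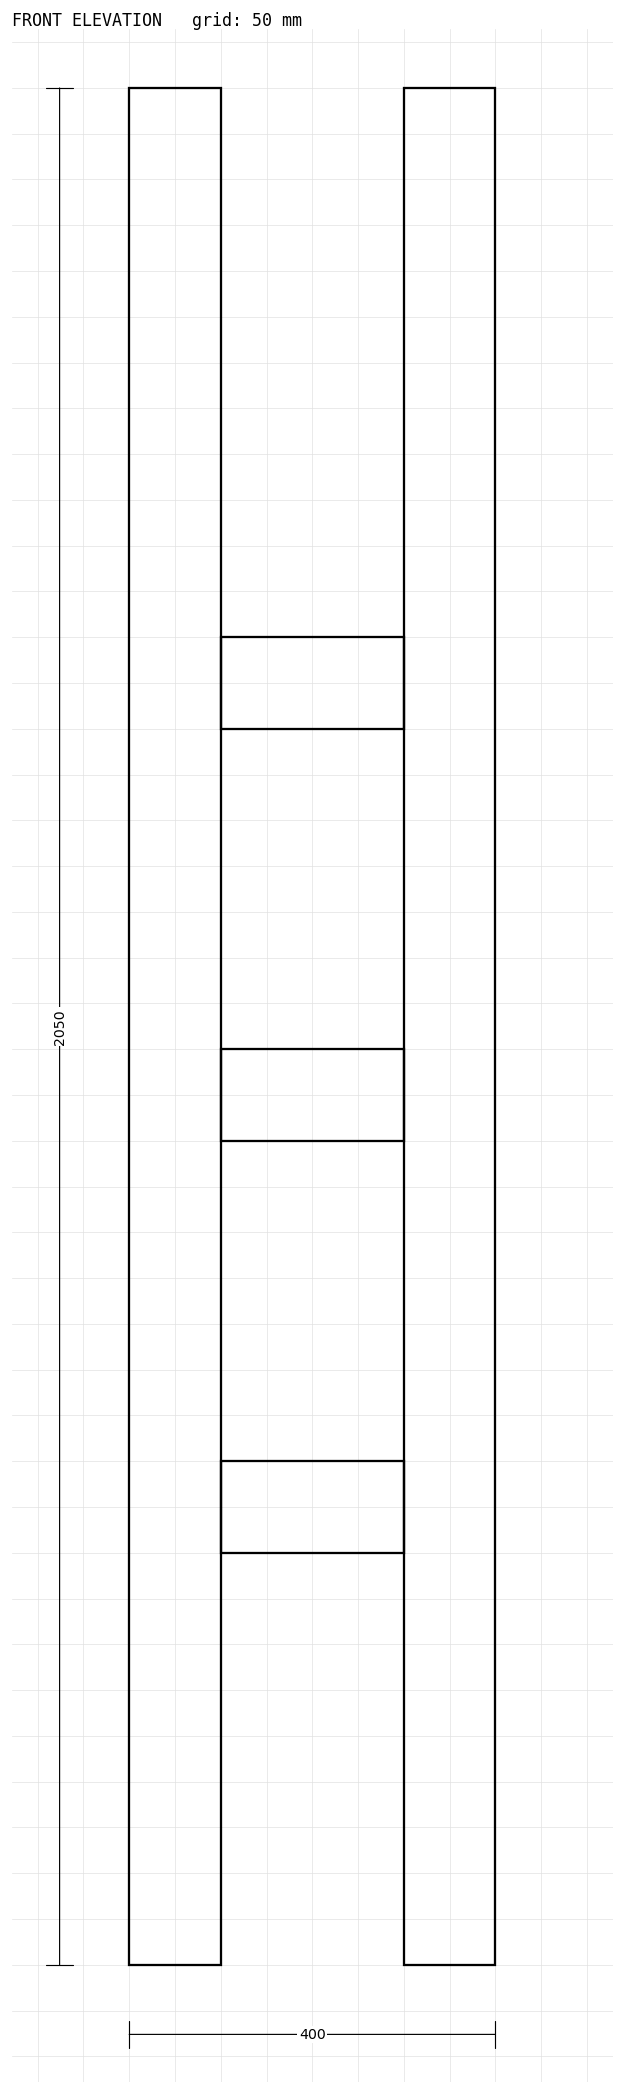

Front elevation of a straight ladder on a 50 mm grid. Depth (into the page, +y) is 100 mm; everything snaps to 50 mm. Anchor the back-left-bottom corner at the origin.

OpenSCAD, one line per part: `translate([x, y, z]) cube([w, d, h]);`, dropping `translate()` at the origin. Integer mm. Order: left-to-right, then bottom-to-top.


cube([100, 100, 2050]);
translate([100, 0, 450]) cube([200, 100, 100]);
translate([100, 0, 900]) cube([200, 100, 100]);
translate([100, 0, 1350]) cube([200, 100, 100]);
translate([300, 0, 0]) cube([100, 100, 2050]);


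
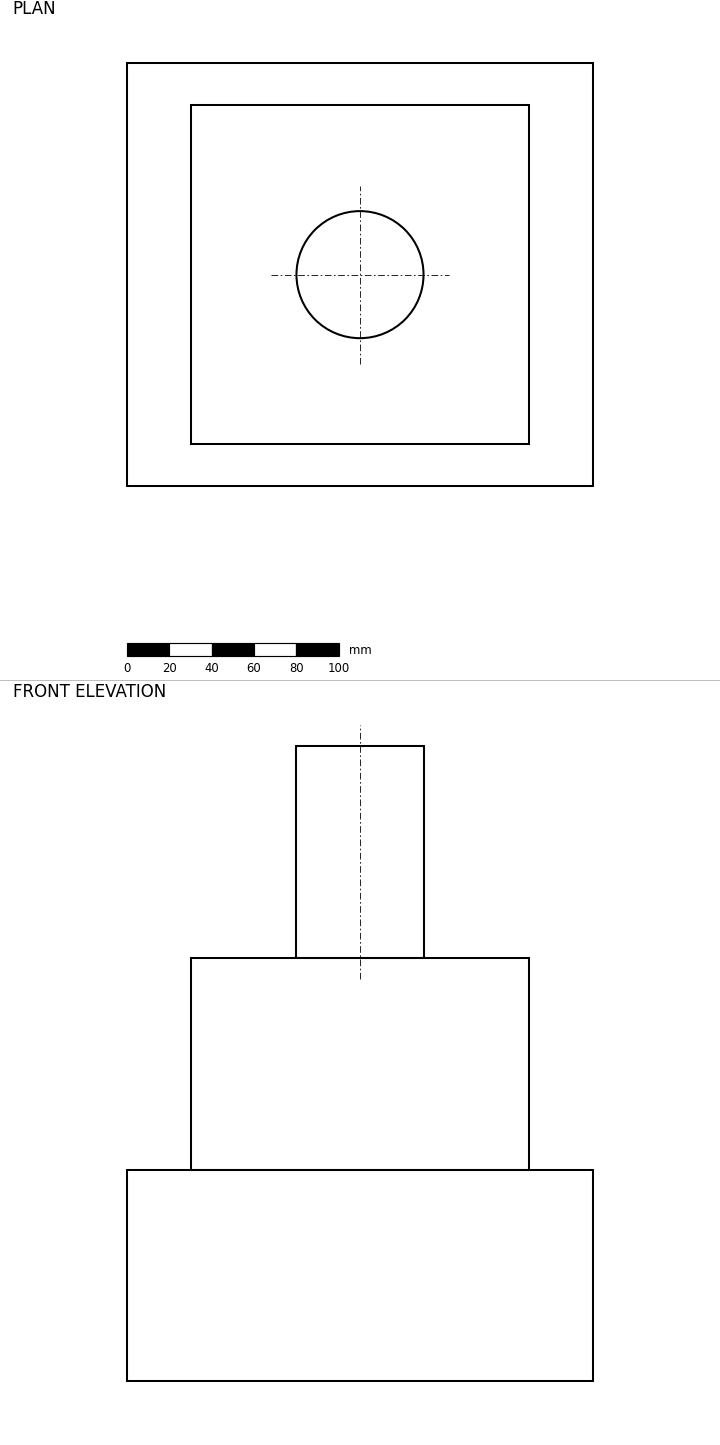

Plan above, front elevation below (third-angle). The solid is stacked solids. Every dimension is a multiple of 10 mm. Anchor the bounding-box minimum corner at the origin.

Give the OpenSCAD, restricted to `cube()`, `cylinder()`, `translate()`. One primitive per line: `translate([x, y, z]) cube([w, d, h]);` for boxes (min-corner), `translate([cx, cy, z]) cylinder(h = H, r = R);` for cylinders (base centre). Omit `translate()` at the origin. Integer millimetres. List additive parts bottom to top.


cube([220, 200, 100]);
translate([30, 20, 100]) cube([160, 160, 100]);
translate([110, 100, 200]) cylinder(h = 100, r = 30);
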